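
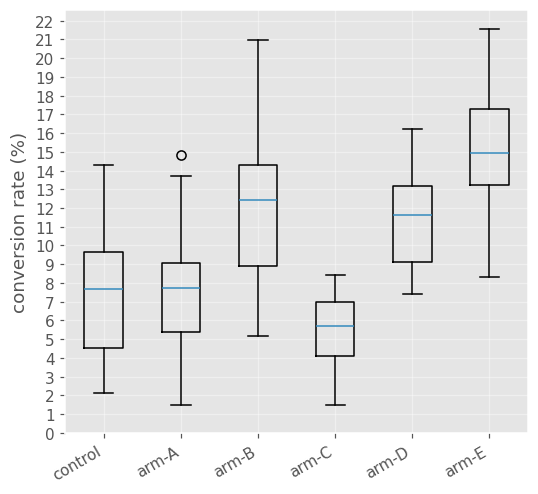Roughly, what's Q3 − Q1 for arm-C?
Q3 ≈ 7, Q1 ≈ 4; IQR ≈ 3.

≈ 3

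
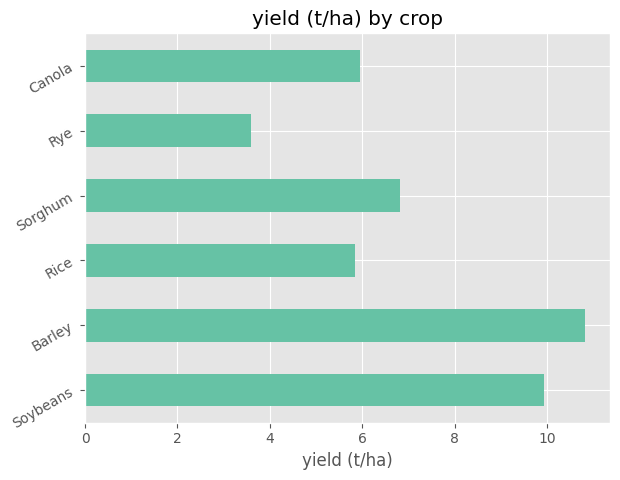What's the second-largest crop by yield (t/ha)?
Top 3: Barley ≈ 11, Soybeans ≈ 10, Sorghum ≈ 7.

Soybeans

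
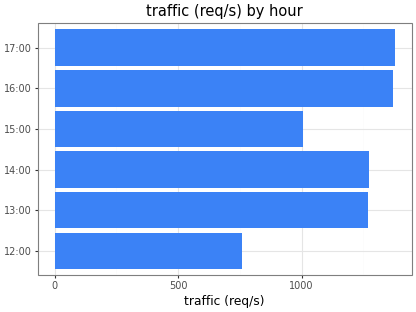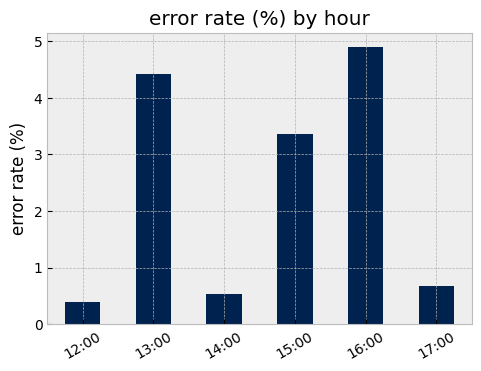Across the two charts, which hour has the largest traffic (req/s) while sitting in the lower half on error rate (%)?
Chart 2 median error rate (%) ≈ 2; below-median hours: 12:00, 14:00, 17:00. Among those, 17:00 has the highest traffic (req/s) (≈ 1400).

17:00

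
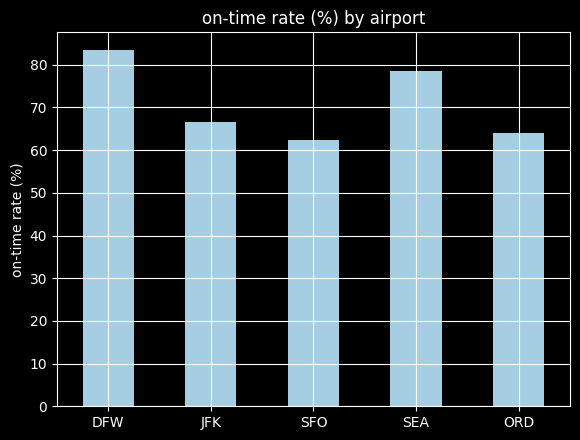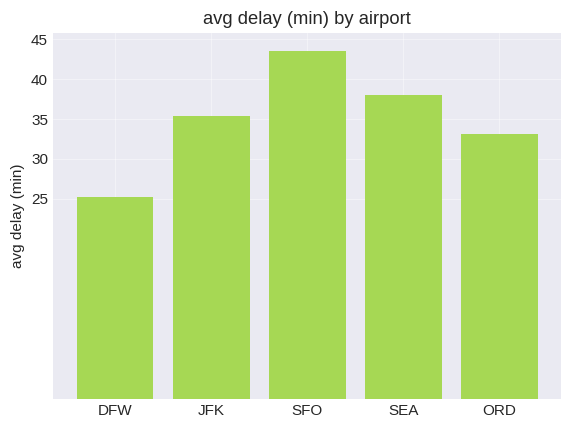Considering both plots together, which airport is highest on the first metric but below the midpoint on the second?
Chart 2 median avg delay (min) ≈ 35; below-median airports: DFW, ORD. Among those, DFW has the highest on-time rate (%) (≈ 80).

DFW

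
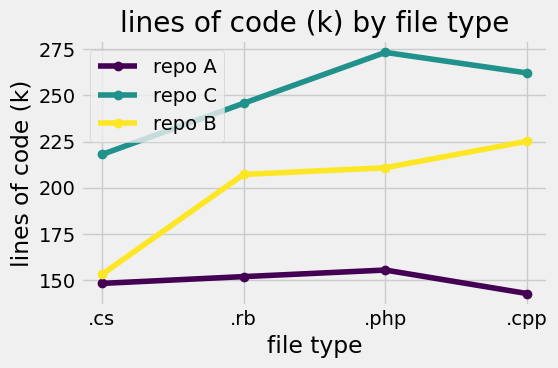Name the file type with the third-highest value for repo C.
.rb

Top 4 for repo C: .php ≈ 280, .cpp ≈ 260, .rb ≈ 240, .cs ≈ 220.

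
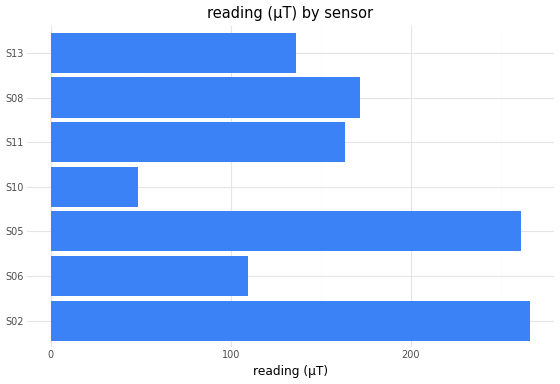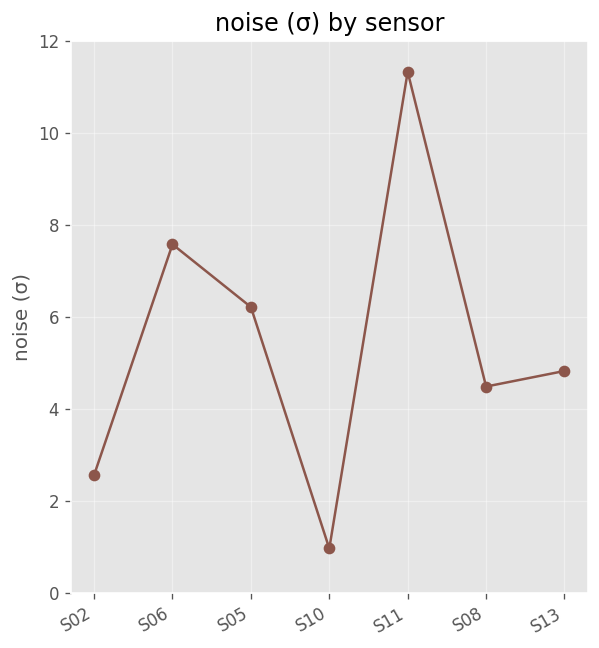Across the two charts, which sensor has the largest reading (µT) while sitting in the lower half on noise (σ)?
Chart 2 median noise (σ) ≈ 4; below-median sensors: S02, S10, S08. Among those, S02 has the highest reading (µT) (≈ 275).

S02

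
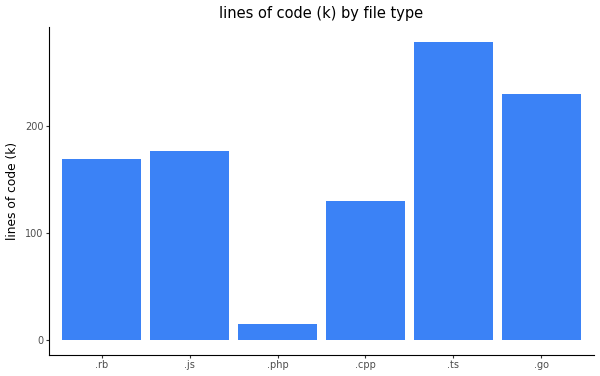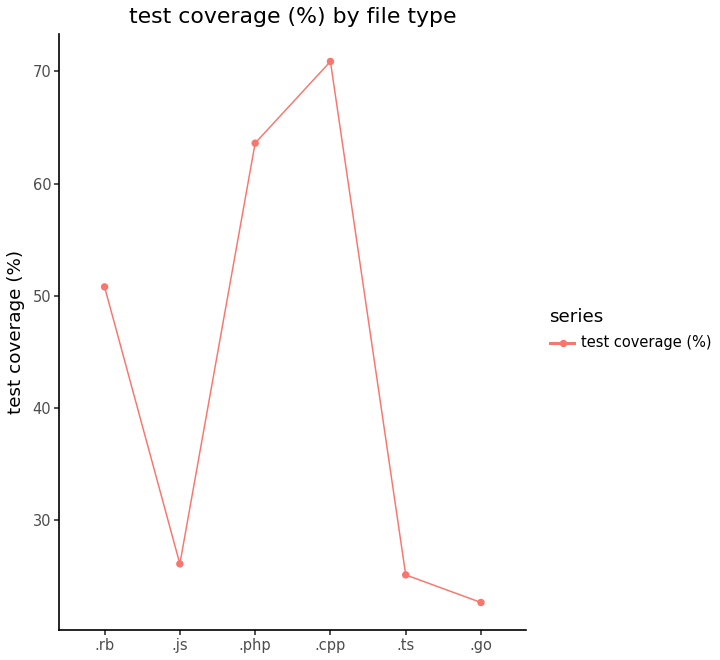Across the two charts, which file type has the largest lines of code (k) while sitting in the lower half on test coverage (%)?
.ts

Chart 2 median test coverage (%) ≈ 40; below-median file types: .js, .ts, .go. Among those, .ts has the highest lines of code (k) (≈ 300).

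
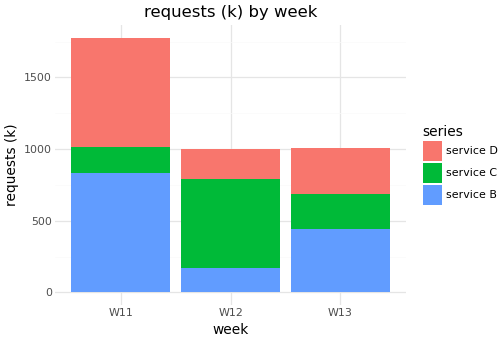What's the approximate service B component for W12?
service B top ≈ 200, bottom ≈ 0; segment ≈ 200.

≈ 200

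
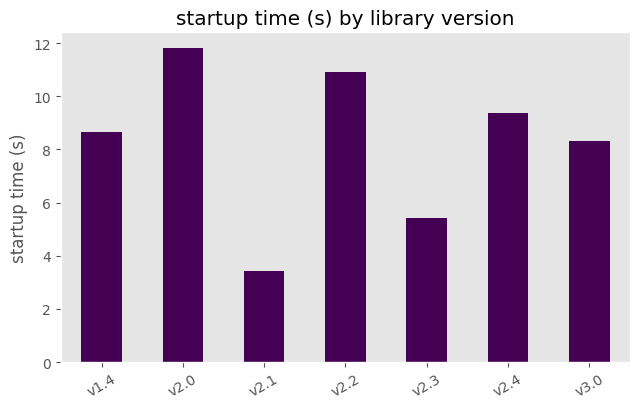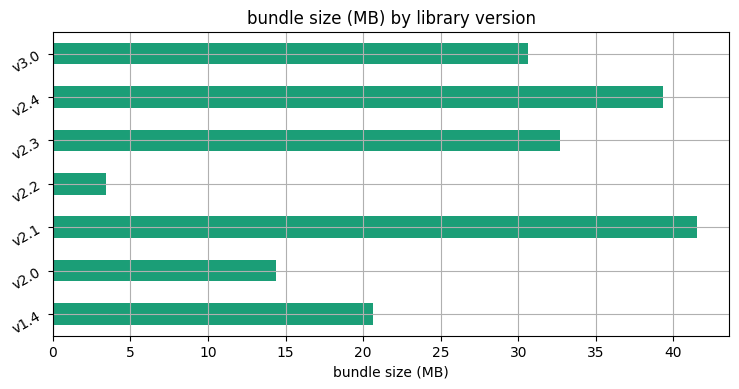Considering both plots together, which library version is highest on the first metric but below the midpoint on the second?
v2.0

Chart 2 median bundle size (MB) ≈ 30; below-median library versions: v1.4, v2.0, v2.2. Among those, v2.0 has the highest startup time (s) (≈ 12).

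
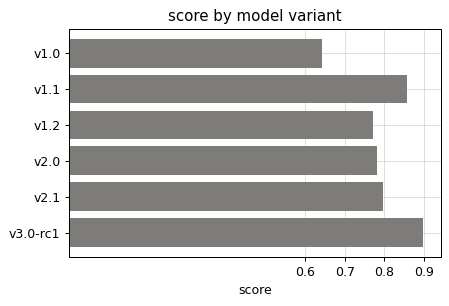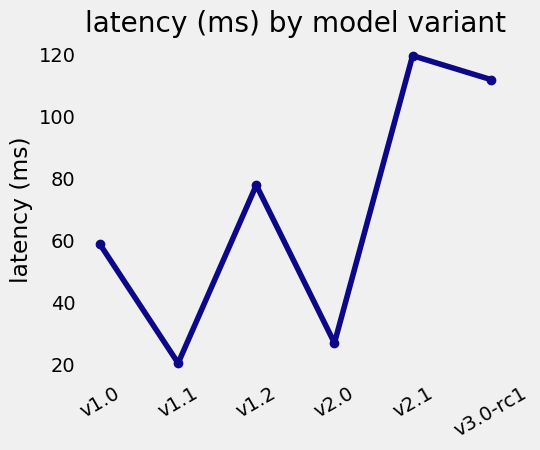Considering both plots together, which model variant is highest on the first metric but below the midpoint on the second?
v1.1

Chart 2 median latency (ms) ≈ 60; below-median model variants: v1.0, v1.1, v2.0. Among those, v1.1 has the highest score (≈ 0.9).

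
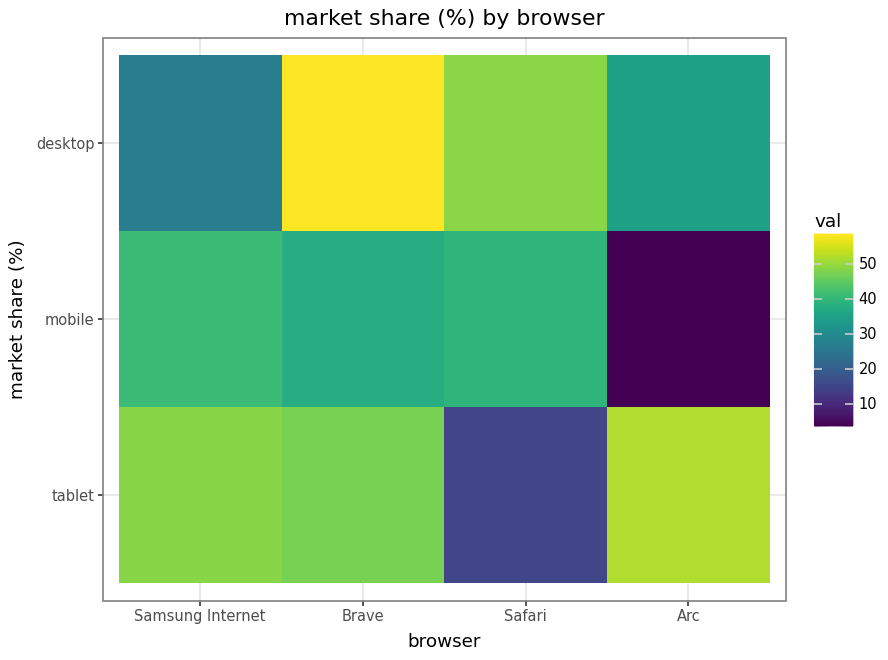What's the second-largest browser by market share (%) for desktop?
Safari

Top 3 for desktop: Brave ≈ 60, Safari ≈ 50, Arc ≈ 35.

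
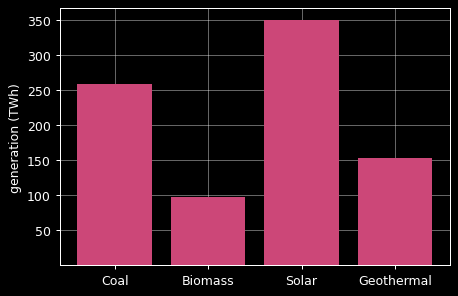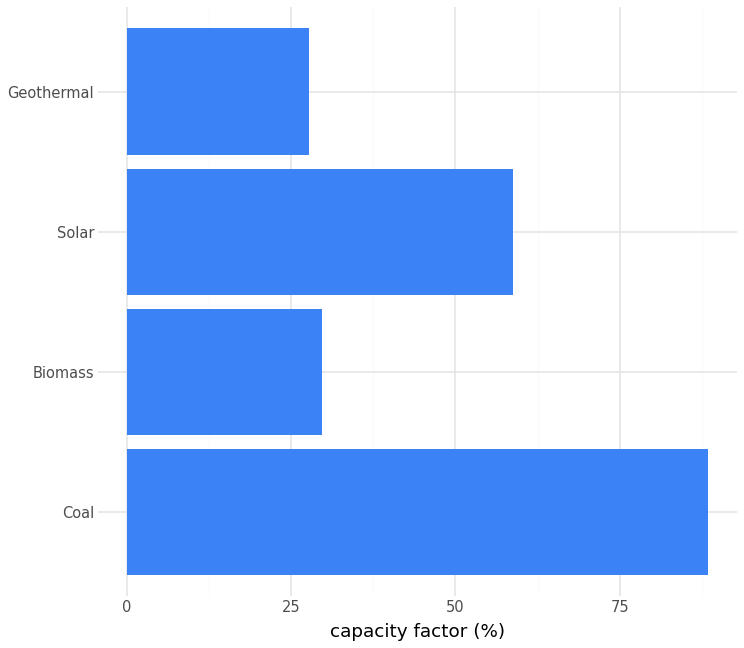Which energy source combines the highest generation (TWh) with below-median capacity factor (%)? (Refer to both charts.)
Geothermal

Chart 2 median capacity factor (%) ≈ 40; below-median energy sources: Biomass, Geothermal. Among those, Geothermal has the highest generation (TWh) (≈ 150).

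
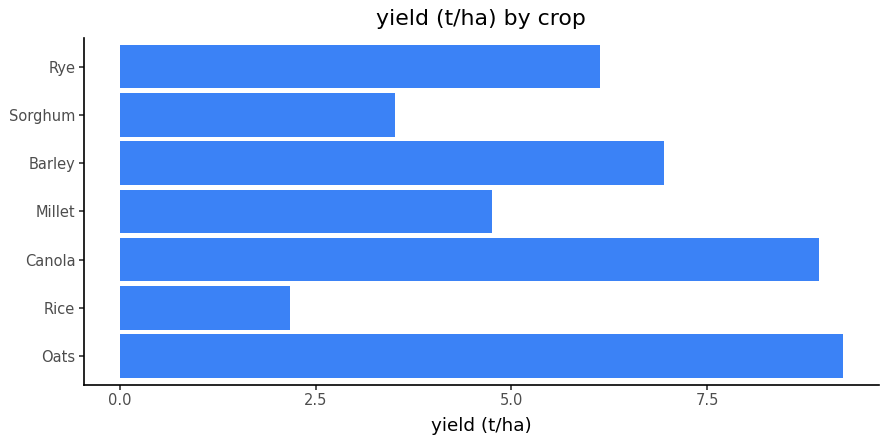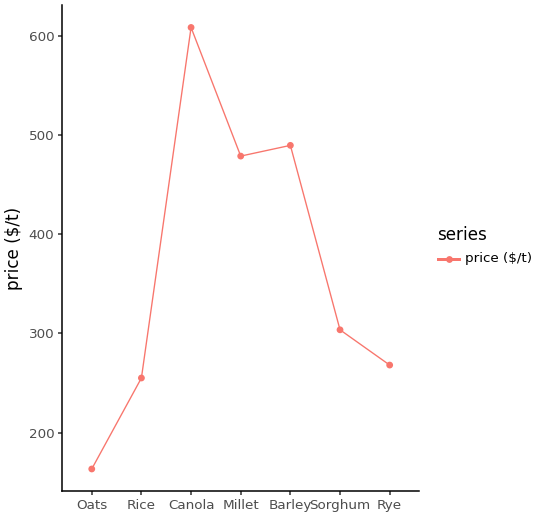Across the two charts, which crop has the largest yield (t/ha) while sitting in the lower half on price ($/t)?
Chart 2 median price ($/t) ≈ 300; below-median crops: Oats, Rice, Rye. Among those, Oats has the highest yield (t/ha) (≈ 9).

Oats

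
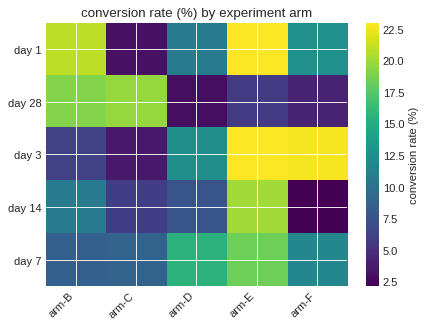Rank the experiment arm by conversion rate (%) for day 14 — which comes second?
arm-B

Top 3 for day 14: arm-E ≈ 20, arm-B ≈ 10, arm-D ≈ 8.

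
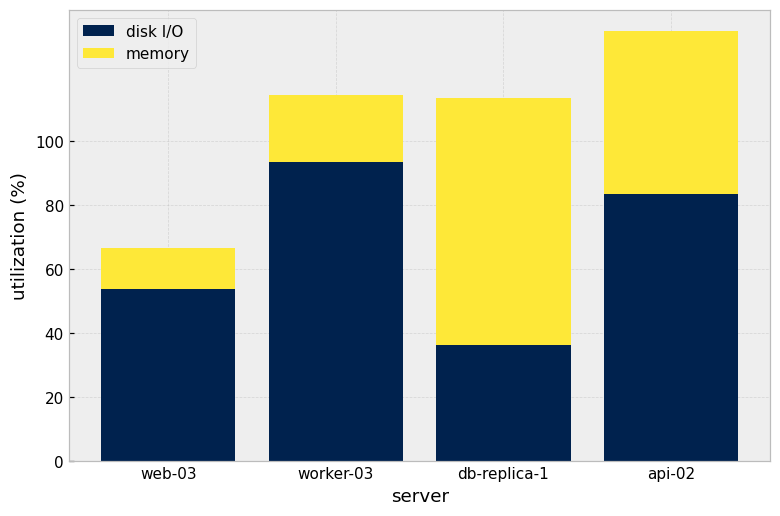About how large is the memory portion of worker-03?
≈ 20

memory top ≈ 120, bottom ≈ 100; segment ≈ 20.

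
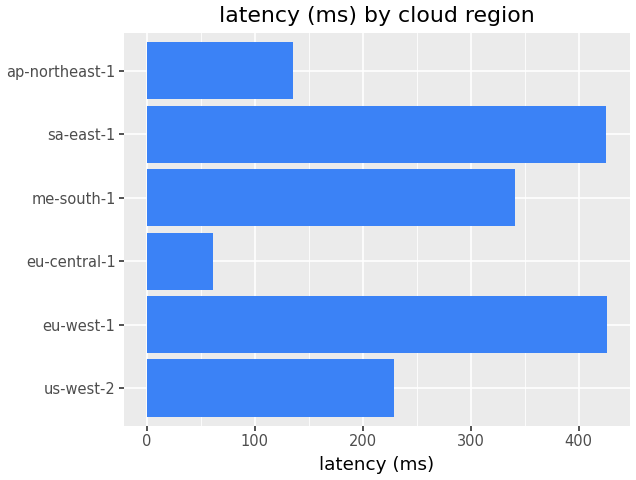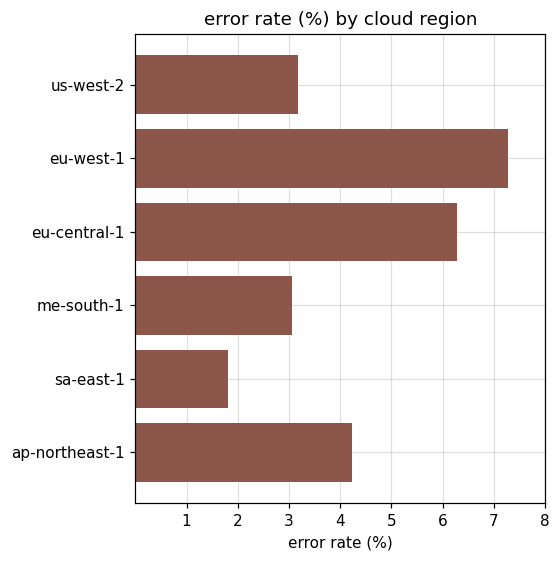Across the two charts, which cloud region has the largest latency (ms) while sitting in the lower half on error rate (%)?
Chart 2 median error rate (%) ≈ 4; below-median cloud regions: us-west-2, me-south-1, sa-east-1. Among those, sa-east-1 has the highest latency (ms) (≈ 400).

sa-east-1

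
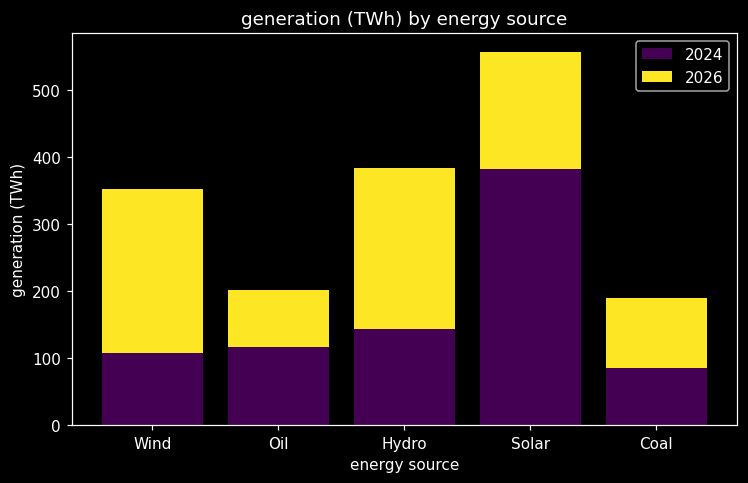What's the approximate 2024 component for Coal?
2024 top ≈ 100, bottom ≈ 0; segment ≈ 100.

≈ 100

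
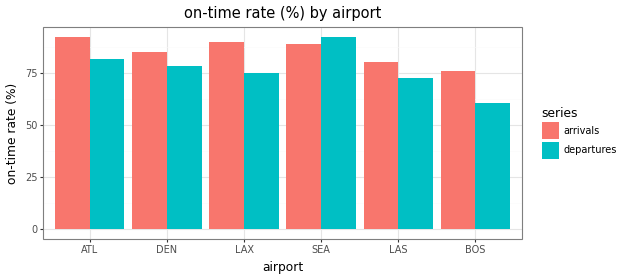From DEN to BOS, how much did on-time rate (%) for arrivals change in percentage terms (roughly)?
DEN ≈ 90, BOS ≈ 80; (80 − 90) / 90 ≈ -11.1%.

≈ -11.1%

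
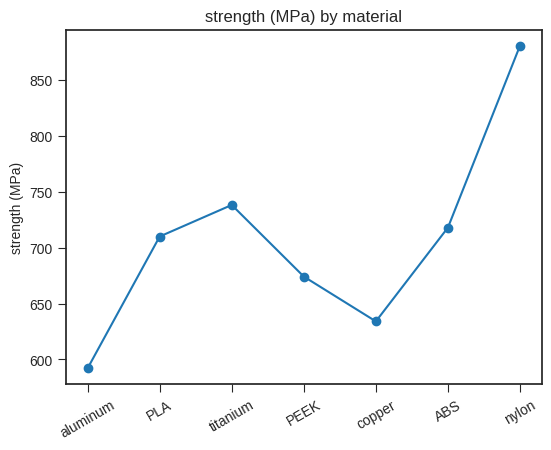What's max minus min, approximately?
Max nylon ≈ 875, min aluminum ≈ 600; range ≈ 275.

≈ 275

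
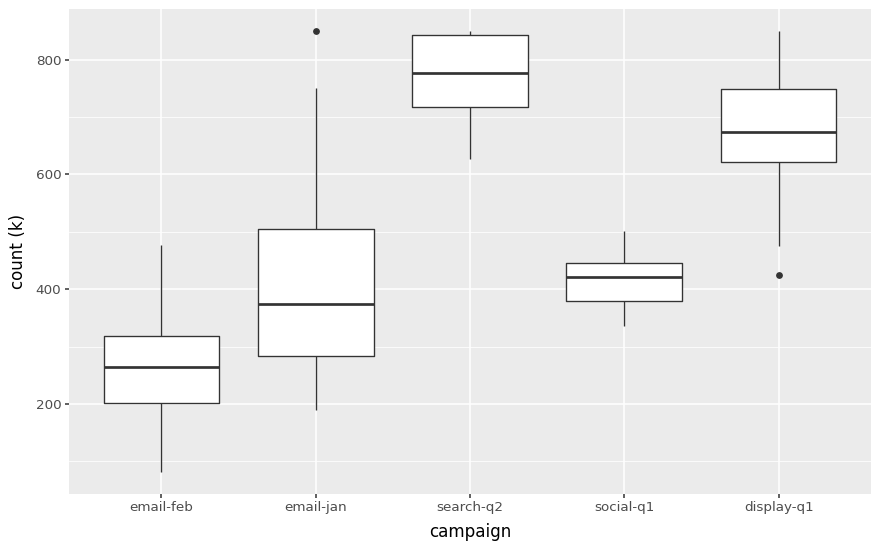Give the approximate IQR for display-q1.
≈ 150

Q3 ≈ 750, Q1 ≈ 600; IQR ≈ 150.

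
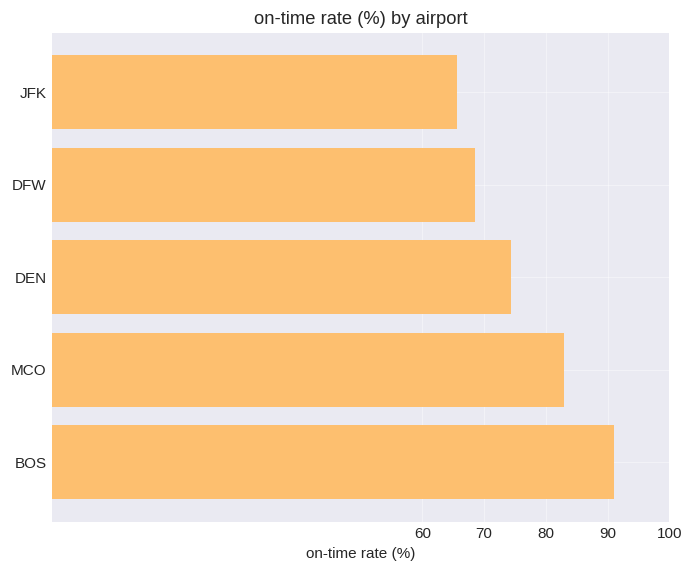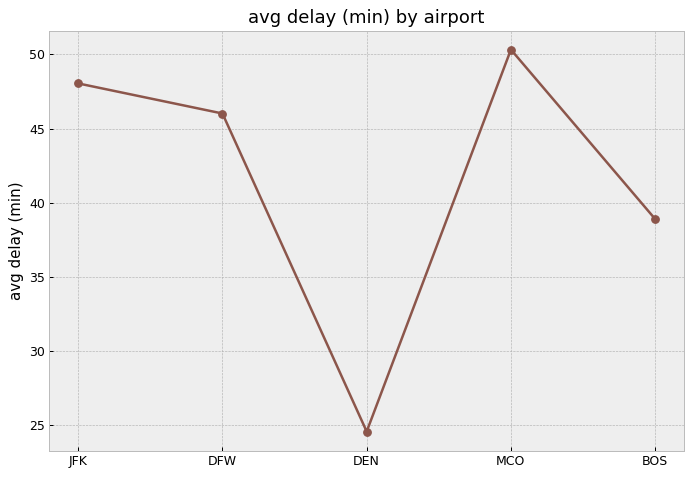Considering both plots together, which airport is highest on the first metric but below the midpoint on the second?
BOS

Chart 2 median avg delay (min) ≈ 45; below-median airports: DEN, BOS. Among those, BOS has the highest on-time rate (%) (≈ 90).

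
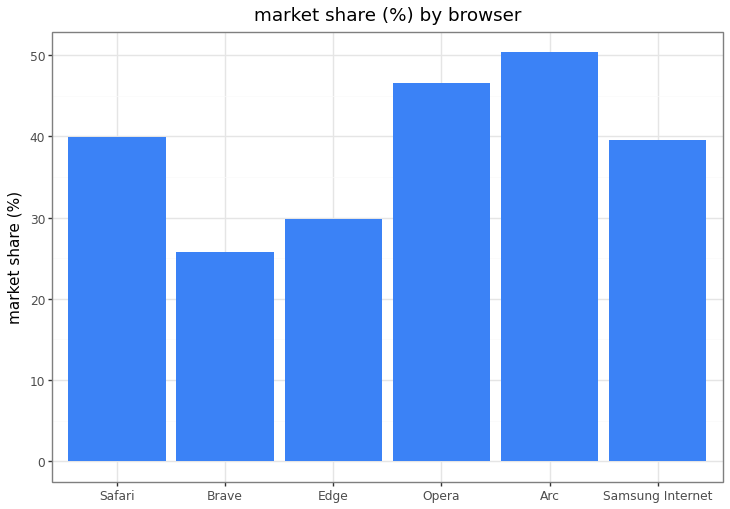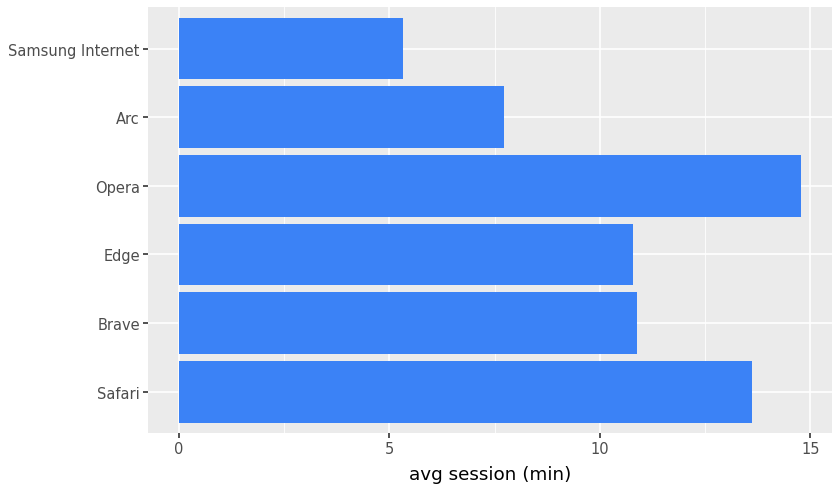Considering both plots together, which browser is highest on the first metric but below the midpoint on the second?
Arc

Chart 2 median avg session (min) ≈ 10; below-median browsers: Edge, Arc, Samsung Internet. Among those, Arc has the highest market share (%) (≈ 50).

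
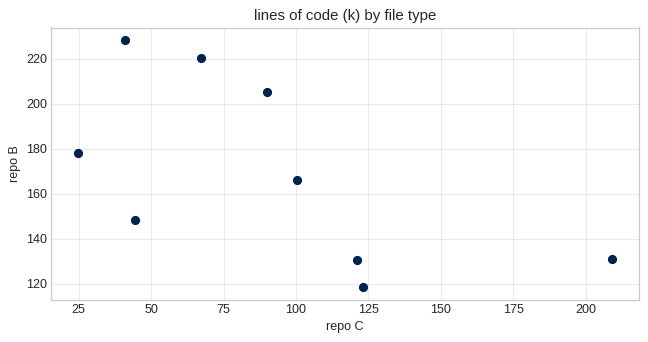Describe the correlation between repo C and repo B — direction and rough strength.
Points are negatively correlated; moderate (|r| ≈ 0.6).

negative, moderate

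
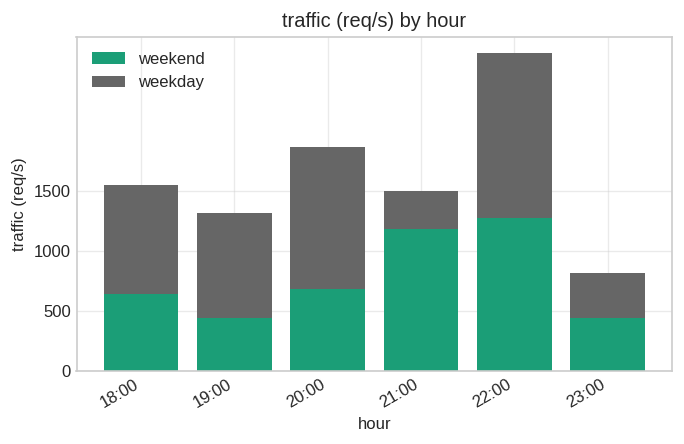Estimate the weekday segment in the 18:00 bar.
≈ 1000

weekday top ≈ 1500, bottom ≈ 500; segment ≈ 1000.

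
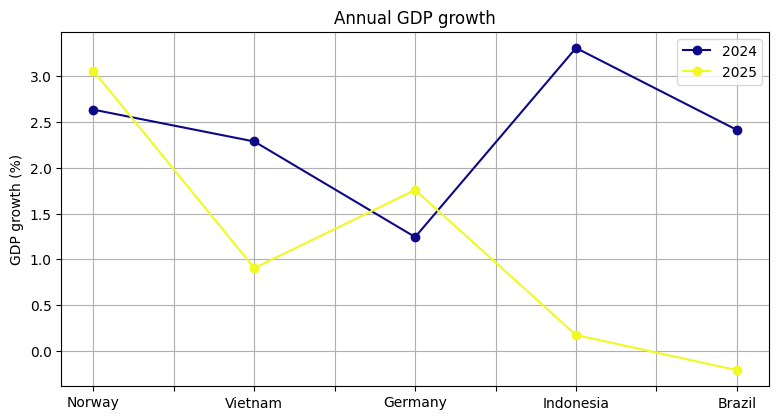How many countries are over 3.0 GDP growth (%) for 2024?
1

Above 3.0: Indonesia.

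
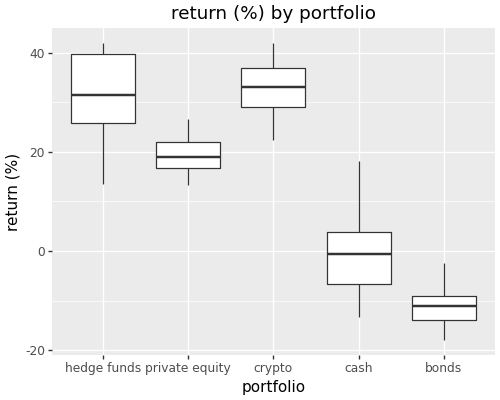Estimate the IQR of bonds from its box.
Q3 ≈ -10, Q1 ≈ -15; IQR ≈ 5.

≈ 5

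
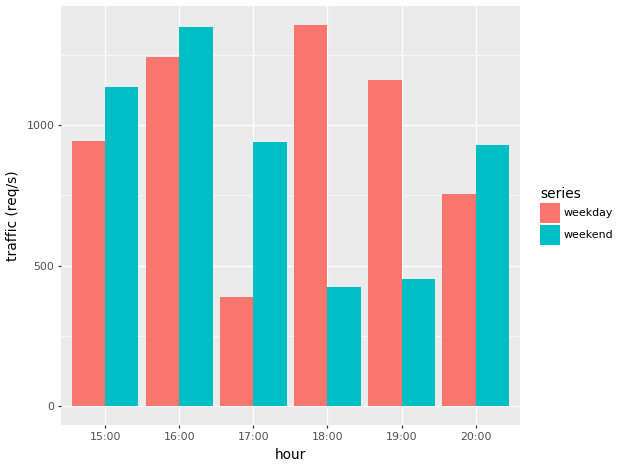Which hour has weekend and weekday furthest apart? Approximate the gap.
18:00: weekend ≈ 400, weekday ≈ 1400 → gap ≈ 1000. Next-largest (19:00) is only ≈ 800.

18:00, ≈ 1000 req/s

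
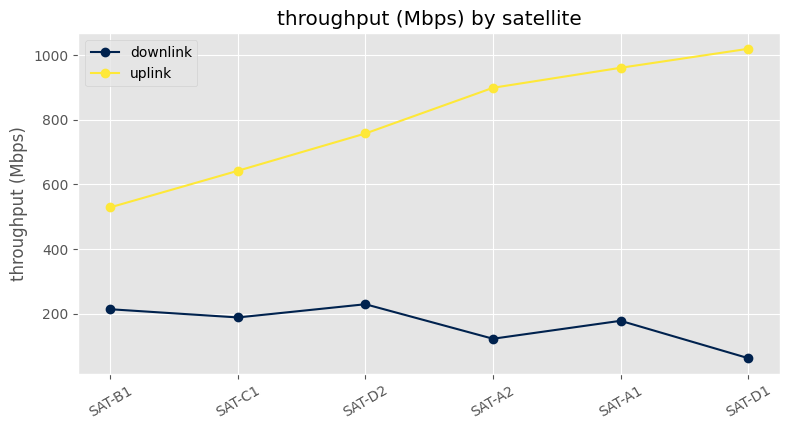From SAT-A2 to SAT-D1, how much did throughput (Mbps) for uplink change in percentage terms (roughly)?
SAT-A2 ≈ 900, SAT-D1 ≈ 1000; (1000 − 900) / 900 ≈ +11.1%.

≈ +11.1%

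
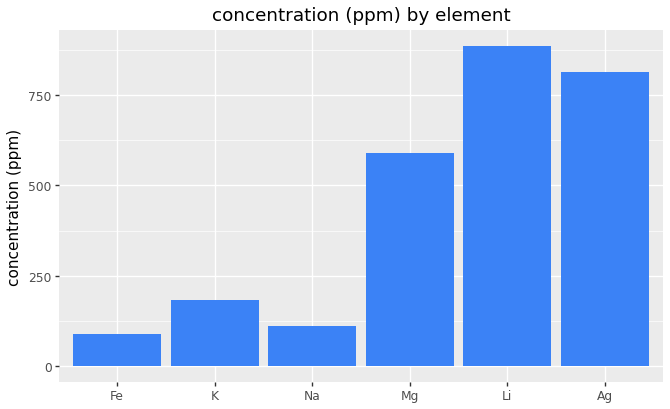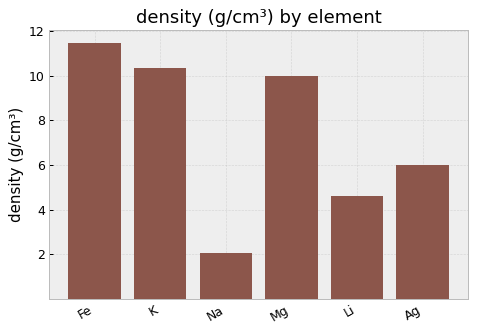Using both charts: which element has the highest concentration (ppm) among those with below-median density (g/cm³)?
Chart 2 median density (g/cm³) ≈ 8; below-median elements: Na, Li, Ag. Among those, Li has the highest concentration (ppm) (≈ 900).

Li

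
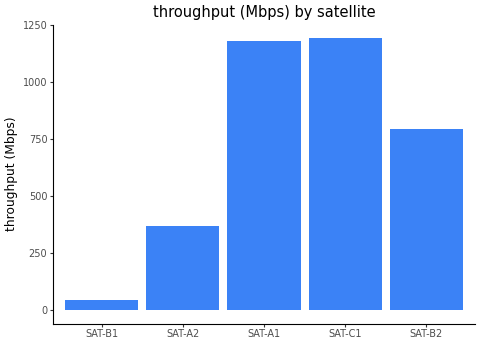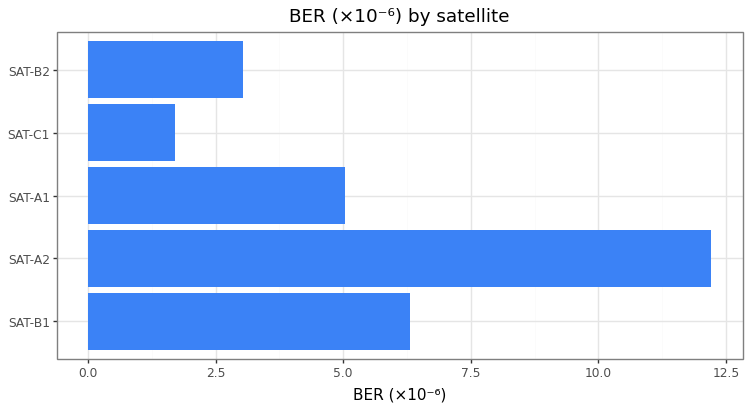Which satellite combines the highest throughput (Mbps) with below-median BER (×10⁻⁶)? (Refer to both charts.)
SAT-C1

Chart 2 median BER (×10⁻⁶) ≈ 6; below-median satellites: SAT-C1, SAT-B2. Among those, SAT-C1 has the highest throughput (Mbps) (≈ 1200).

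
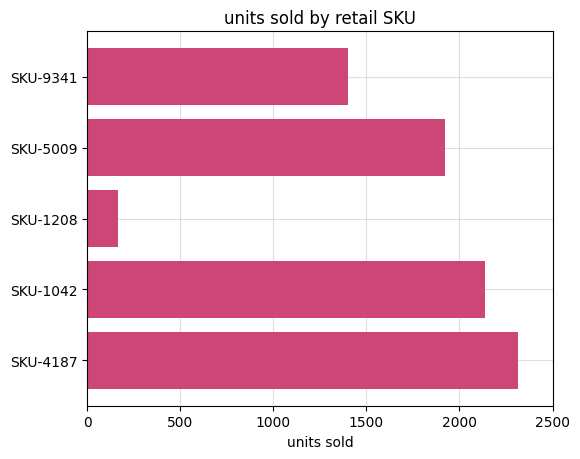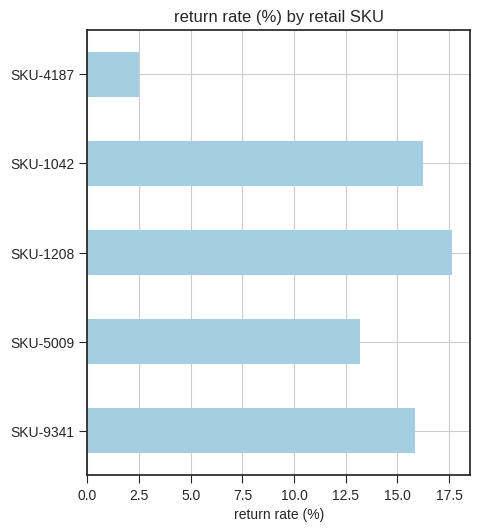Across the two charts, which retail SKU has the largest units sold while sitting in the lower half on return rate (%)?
Chart 2 median return rate (%) ≈ 16; below-median retail SKUs: SKU-5009, SKU-4187. Among those, SKU-4187 has the highest units sold (≈ 2500).

SKU-4187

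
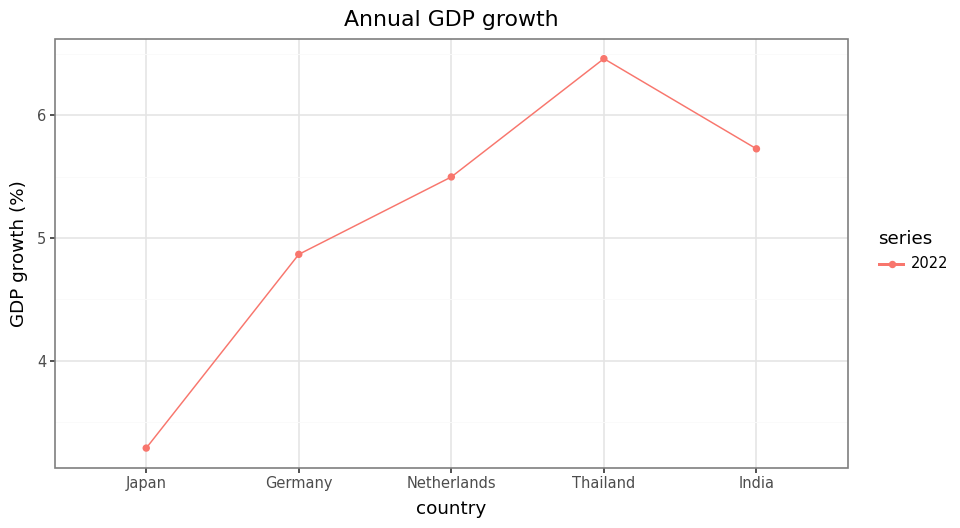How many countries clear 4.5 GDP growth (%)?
4

Above 4.5: Germany, Netherlands, Thailand, India.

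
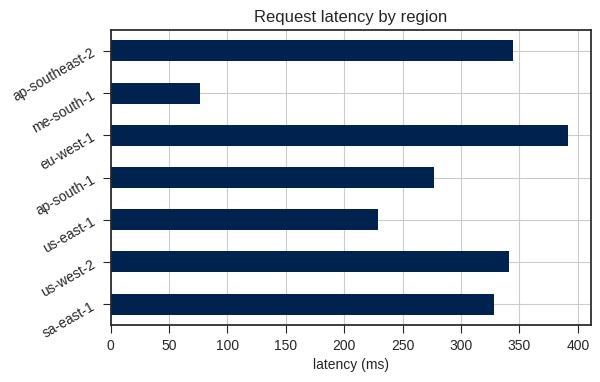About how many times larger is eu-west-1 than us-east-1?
eu-west-1 ≈ 400, us-east-1 ≈ 250; 400/250 ≈ 1.6.

≈ 1.6×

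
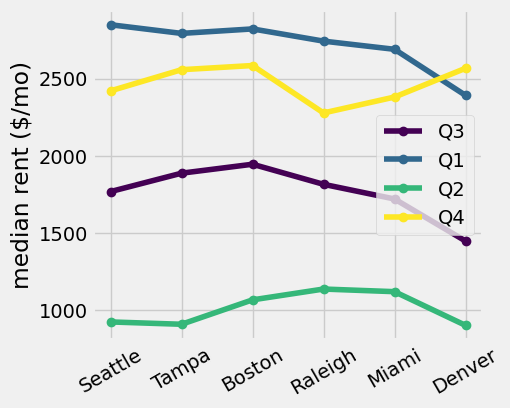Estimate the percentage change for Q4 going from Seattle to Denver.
≈ +8.3%

Seattle ≈ 2400, Denver ≈ 2600; (2600 − 2400) / 2400 ≈ +8.3%.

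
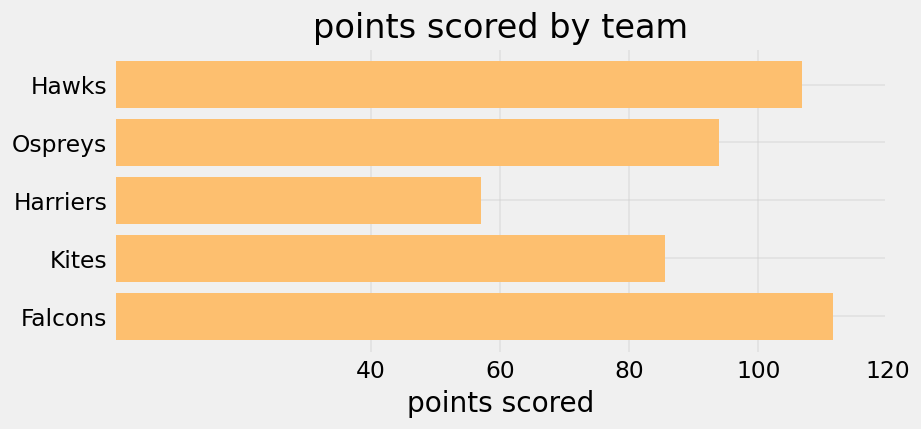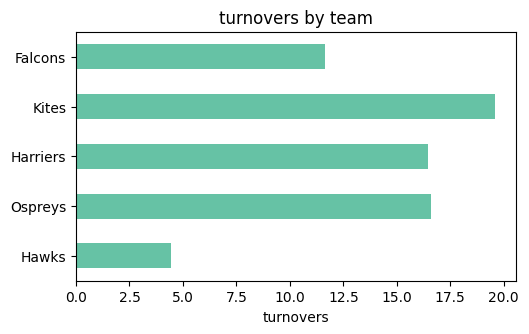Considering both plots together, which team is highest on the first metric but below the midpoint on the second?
Falcons

Chart 2 median turnovers ≈ 16; below-median teams: Hawks, Falcons. Among those, Falcons has the highest points scored (≈ 120).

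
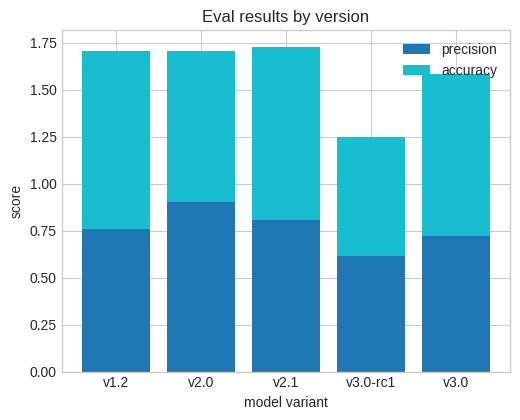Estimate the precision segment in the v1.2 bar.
≈ 0.8

precision top ≈ 0.8, bottom ≈ 0.0; segment ≈ 0.8.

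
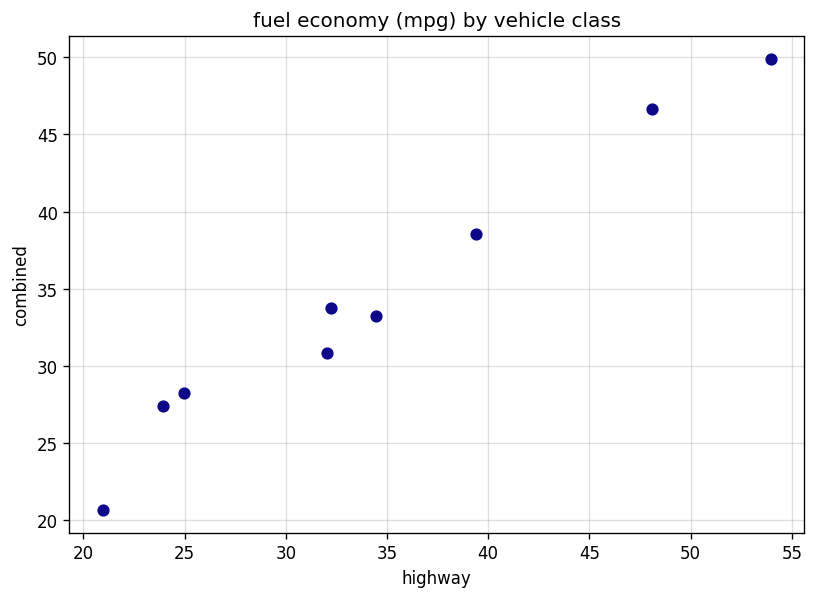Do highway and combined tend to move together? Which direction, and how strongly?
positive, strong

Points are positively correlated; strong (|r| ≈ 1.0).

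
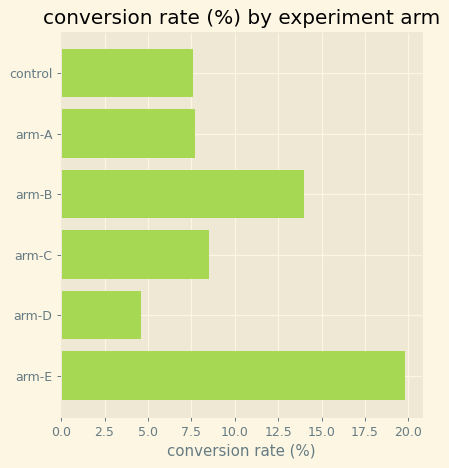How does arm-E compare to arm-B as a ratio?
arm-E ≈ 20, arm-B ≈ 14; 20/14 ≈ 1.43.

≈ 1.43×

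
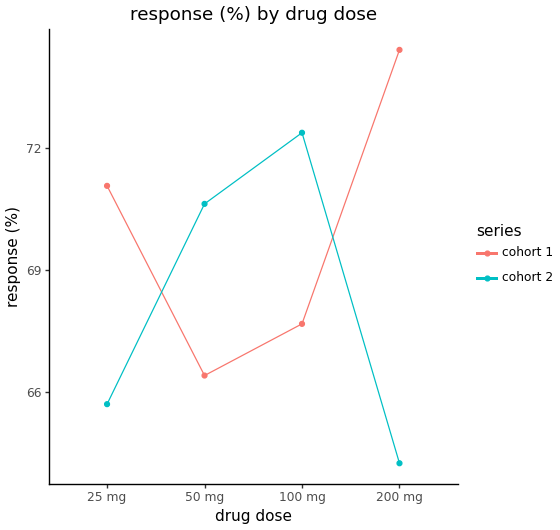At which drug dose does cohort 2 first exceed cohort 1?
50 mg

25 mg: cohort 2 ≈ 66 vs cohort 1 ≈ 71 (not yet); 50 mg: cohort 2 ≈ 71 vs cohort 1 ≈ 66 (first crossover).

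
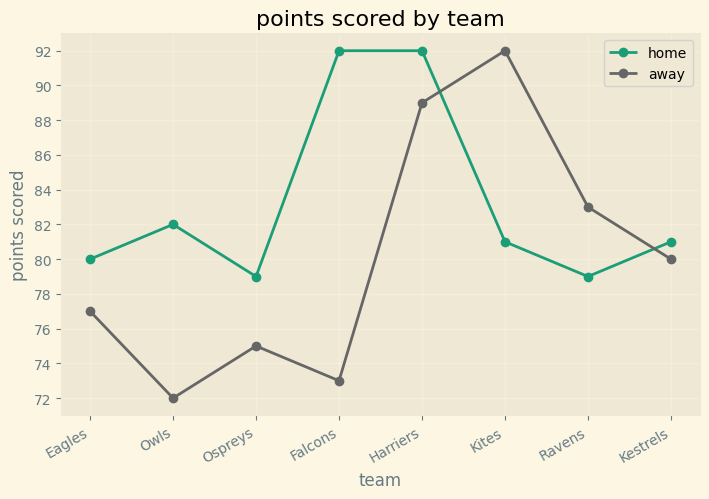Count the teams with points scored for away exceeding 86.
Above 86: Harriers, Kites.

2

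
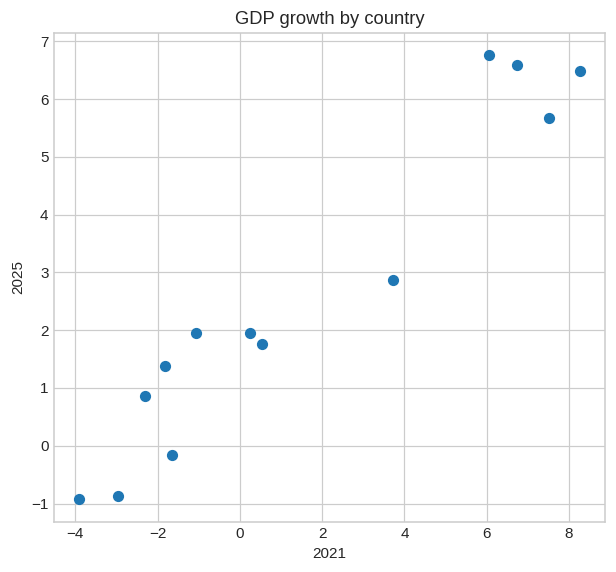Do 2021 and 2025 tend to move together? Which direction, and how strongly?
positive, strong

Points are positively correlated; strong (|r| ≈ 1.0).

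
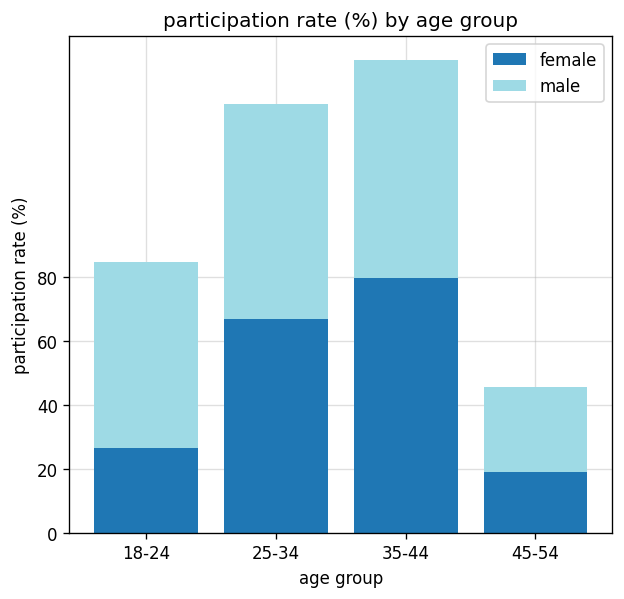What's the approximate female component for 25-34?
female top ≈ 60, bottom ≈ 0; segment ≈ 60.

≈ 60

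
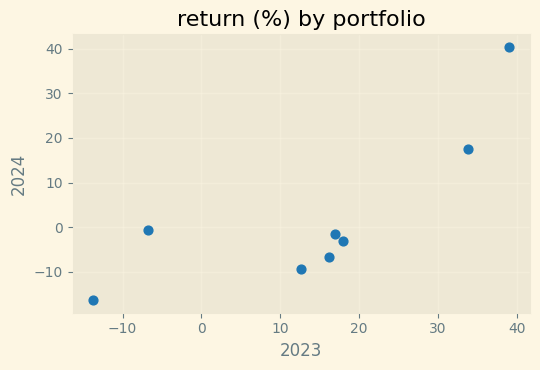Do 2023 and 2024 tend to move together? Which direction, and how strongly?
positive, strong

Points are positively correlated; strong (|r| ≈ 0.8).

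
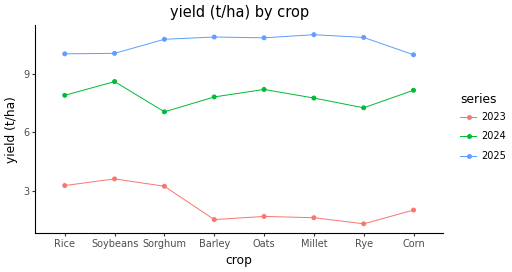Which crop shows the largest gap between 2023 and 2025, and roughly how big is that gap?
Rye: 2023 ≈ 1, 2025 ≈ 11 → gap ≈ 10. Next-largest (Millet) is only ≈ 9.

Rye, ≈ 10 t/ha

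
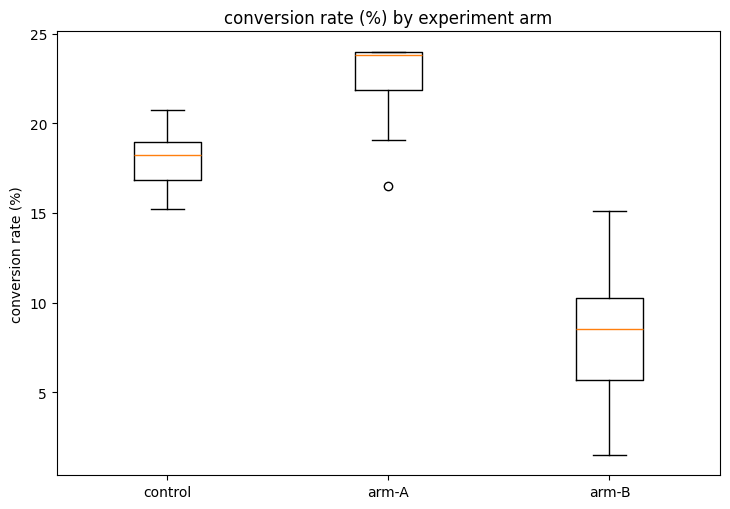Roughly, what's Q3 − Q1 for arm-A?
Q3 ≈ 24, Q1 ≈ 22; IQR ≈ 2.

≈ 2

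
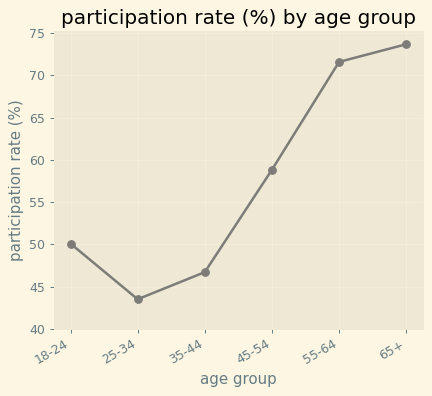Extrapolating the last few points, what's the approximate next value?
Last three: 60, 70, 75 → slope ≈ 7.5/step → next ≈ 82.5.

≈ 82.5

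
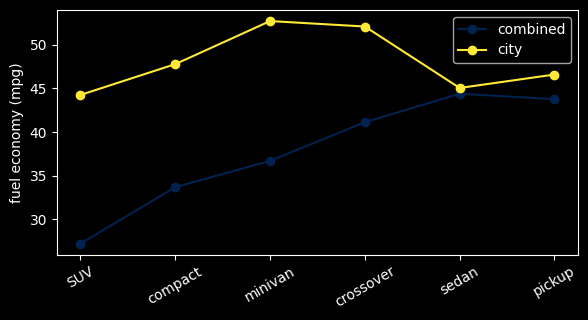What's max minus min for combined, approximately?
Max sedan ≈ 45, min SUV ≈ 25; range ≈ 20.

≈ 20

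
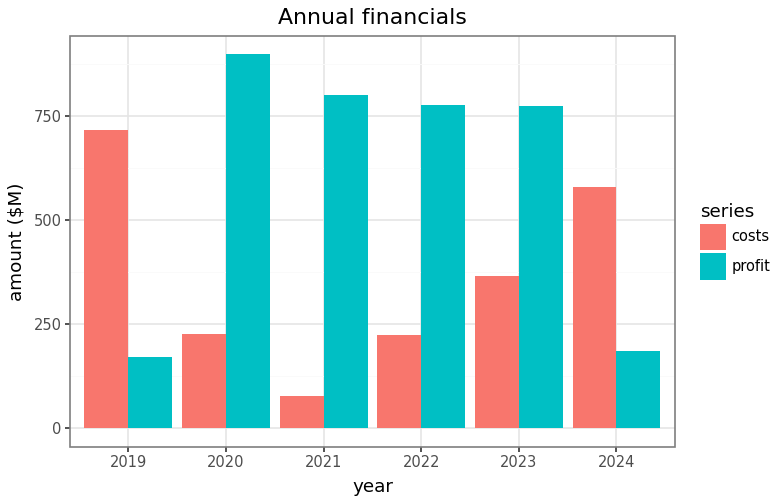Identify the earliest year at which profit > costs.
2019: profit ≈ 200 vs costs ≈ 700 (not yet); 2020: profit ≈ 900 vs costs ≈ 200 (first crossover).

2020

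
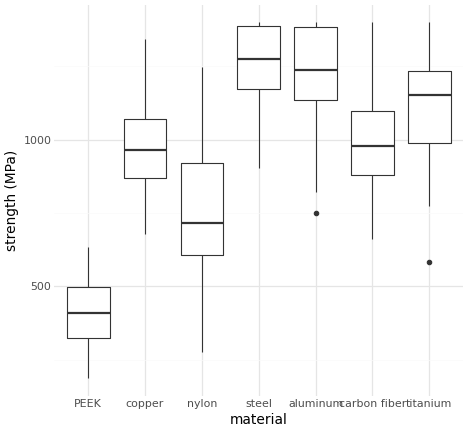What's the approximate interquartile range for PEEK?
Q3 ≈ 500, Q1 ≈ 300; IQR ≈ 200.

≈ 200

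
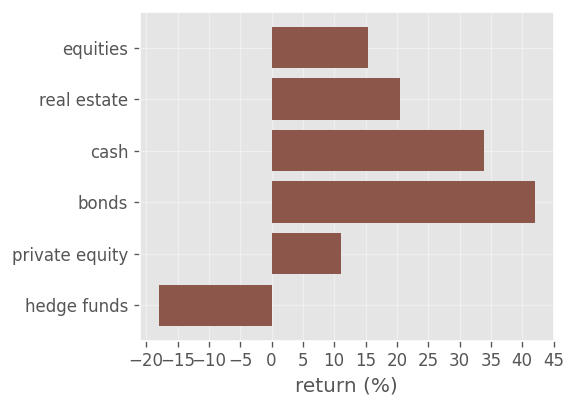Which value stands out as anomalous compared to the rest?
hedge funds ≈ -20; the rest sit between ≈ 10 and ≈ 40.

hedge funds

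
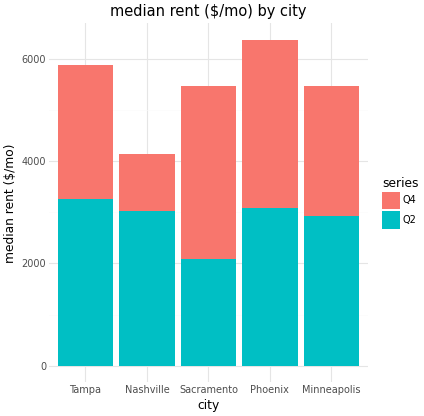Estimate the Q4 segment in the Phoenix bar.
Q4 top ≈ 6000, bottom ≈ 3000; segment ≈ 3000.

≈ 3000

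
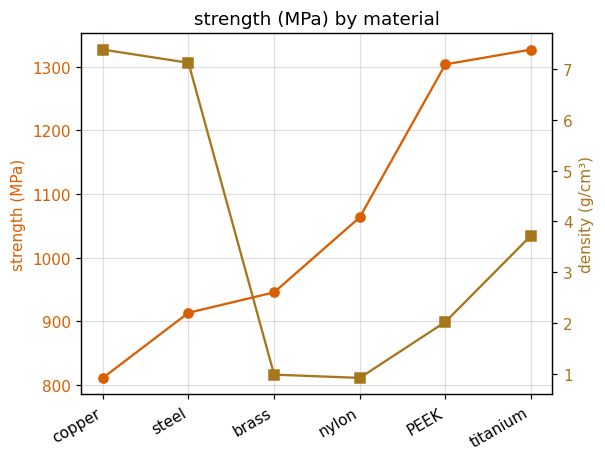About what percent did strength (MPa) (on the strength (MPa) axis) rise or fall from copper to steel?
≈ +12.5%

copper ≈ 800, steel ≈ 900; (900 − 800) / 800 ≈ +12.5%.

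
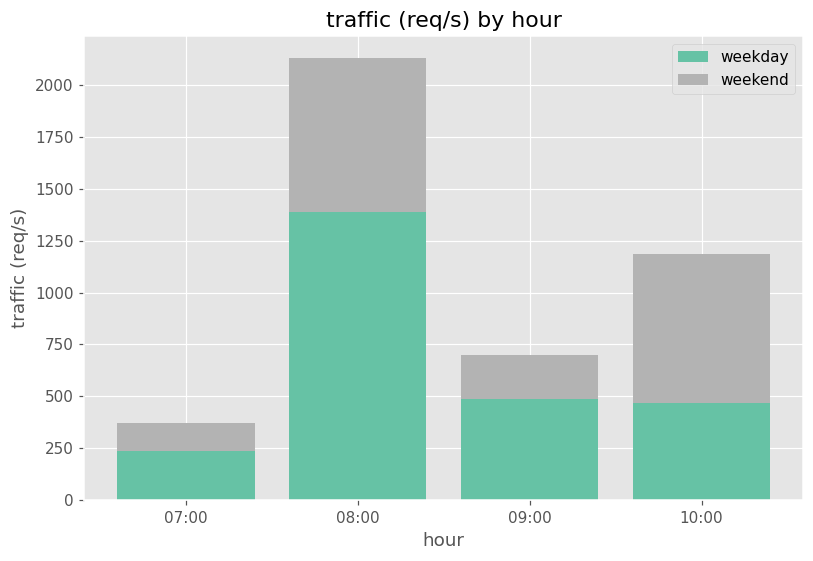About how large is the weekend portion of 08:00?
weekend top ≈ 2200, bottom ≈ 1400; segment ≈ 800.

≈ 800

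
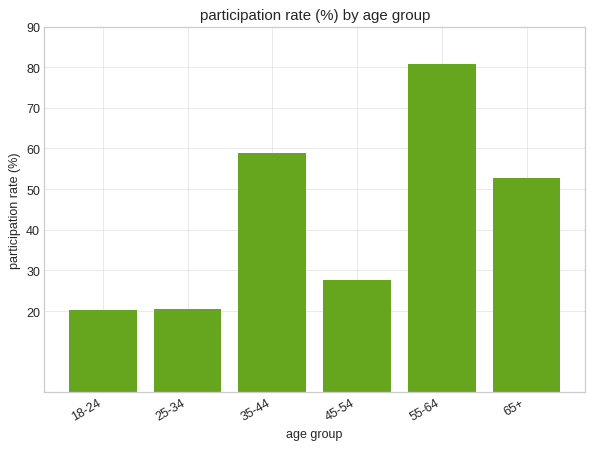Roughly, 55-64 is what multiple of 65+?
55-64 ≈ 80, 65+ ≈ 50; 80/50 ≈ 1.6.

≈ 1.6×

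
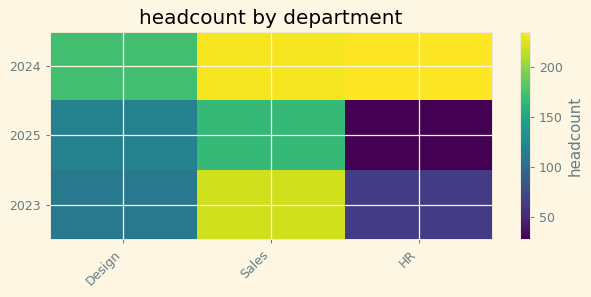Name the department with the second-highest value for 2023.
Top 3 for 2023: Sales ≈ 220, Design ≈ 120, HR ≈ 60.

Design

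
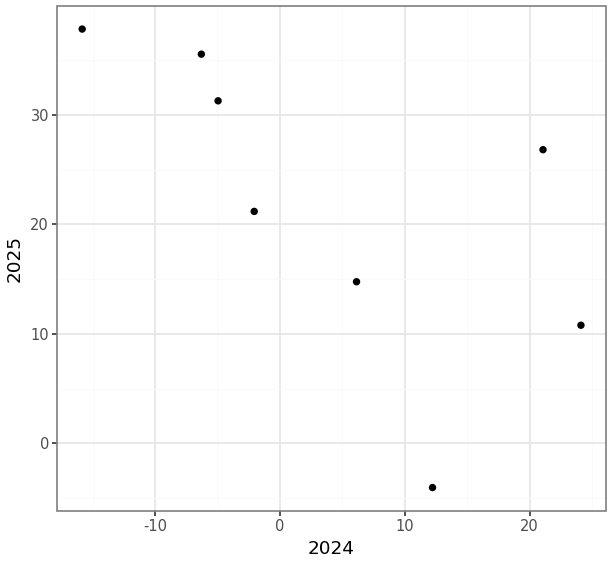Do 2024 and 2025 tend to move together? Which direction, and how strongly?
negative, moderate

Points are negatively correlated; moderate (|r| ≈ 0.6).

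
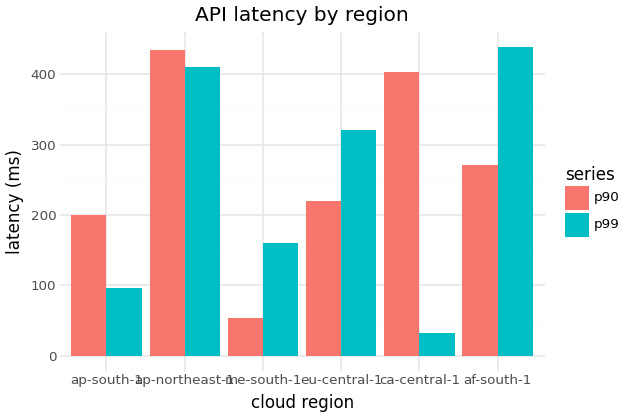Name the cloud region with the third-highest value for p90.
Top 4 for p90: ap-northeast-1 ≈ 450, ca-central-1 ≈ 400, af-south-1 ≈ 250, eu-central-1 ≈ 200.

af-south-1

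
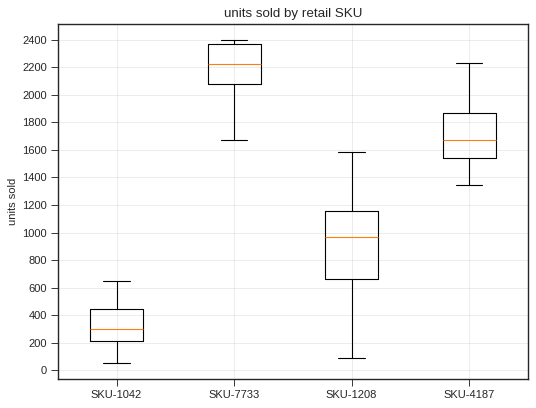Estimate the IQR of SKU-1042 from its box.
≈ 200

Q3 ≈ 400, Q1 ≈ 200; IQR ≈ 200.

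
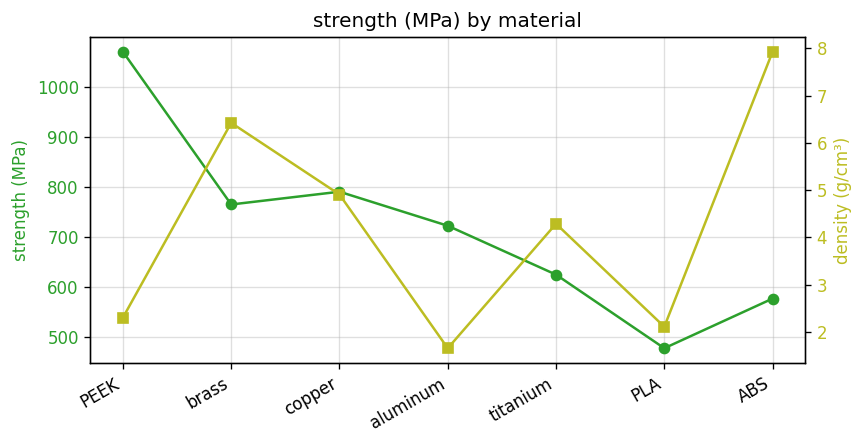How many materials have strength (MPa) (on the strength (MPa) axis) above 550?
6

Above 550: PEEK, brass, copper, aluminum, titanium, ABS.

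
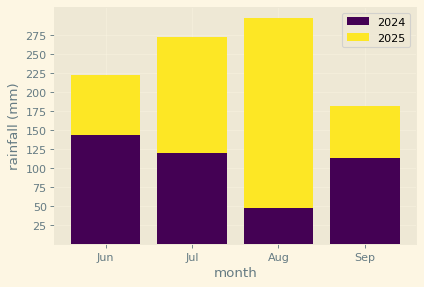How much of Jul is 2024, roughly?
2024 top ≈ 125, bottom ≈ 0; segment ≈ 125.

≈ 125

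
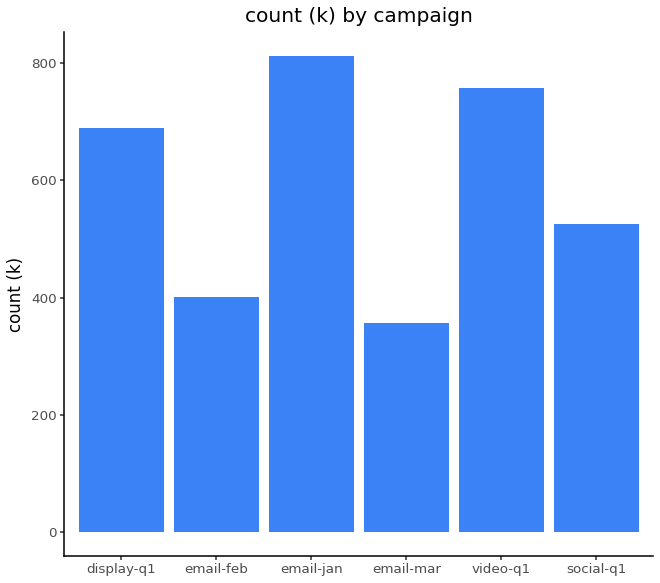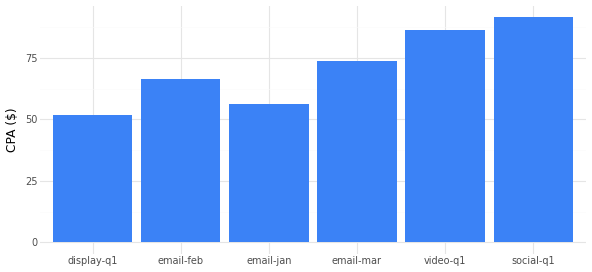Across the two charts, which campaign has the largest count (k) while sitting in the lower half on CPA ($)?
Chart 2 median CPA ($) ≈ 70; below-median campaigns: display-q1, email-feb, email-jan. Among those, email-jan has the highest count (k) (≈ 800).

email-jan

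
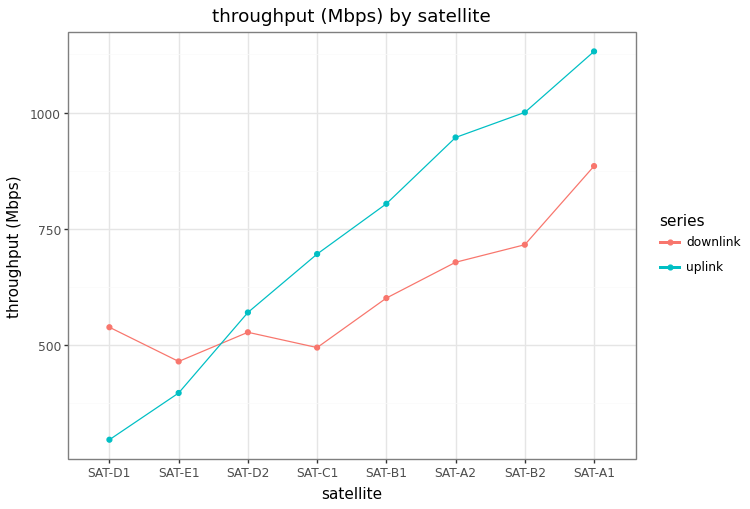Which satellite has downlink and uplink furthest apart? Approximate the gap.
SAT-B2: downlink ≈ 700, uplink ≈ 1000 → gap ≈ 300. Next-largest (SAT-A2) is only ≈ 200.

SAT-B2, ≈ 300 Mbps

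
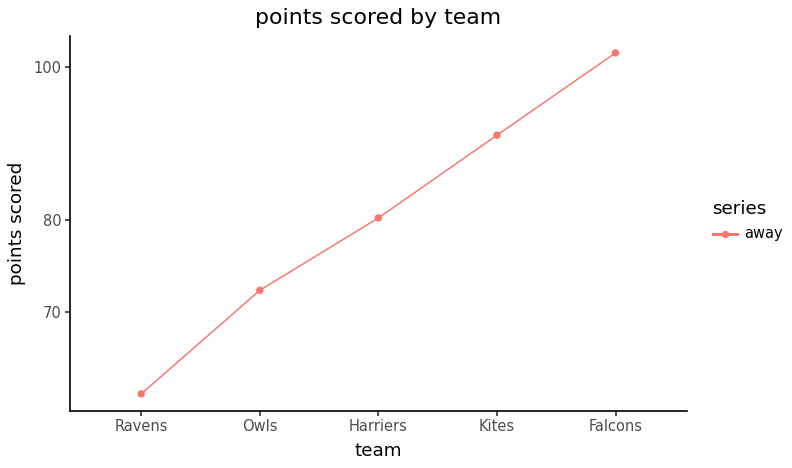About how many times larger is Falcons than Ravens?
≈ 1.67×

Falcons ≈ 100, Ravens ≈ 60; 100/60 ≈ 1.67.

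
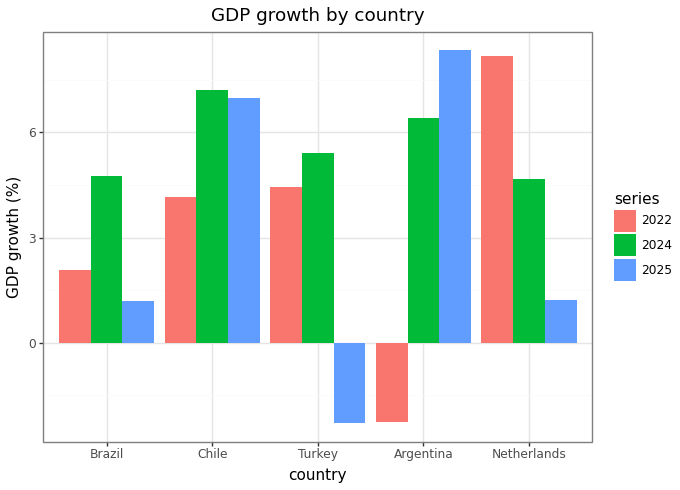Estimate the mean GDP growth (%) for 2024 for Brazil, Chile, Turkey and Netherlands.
≈ 6

(5 + 7 + 5 + 5) / 4 ≈ 6.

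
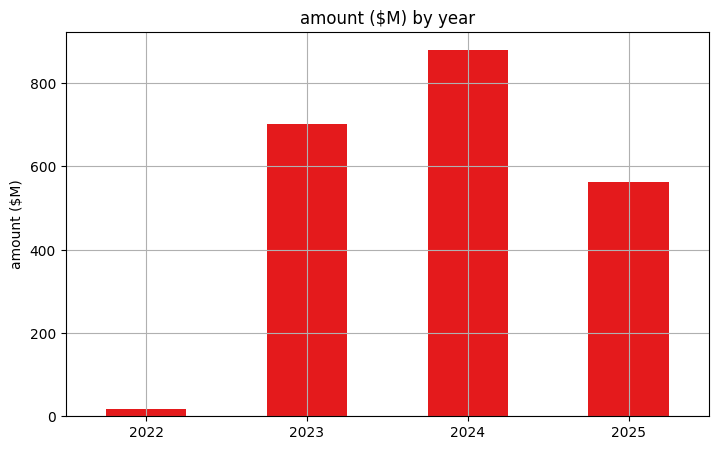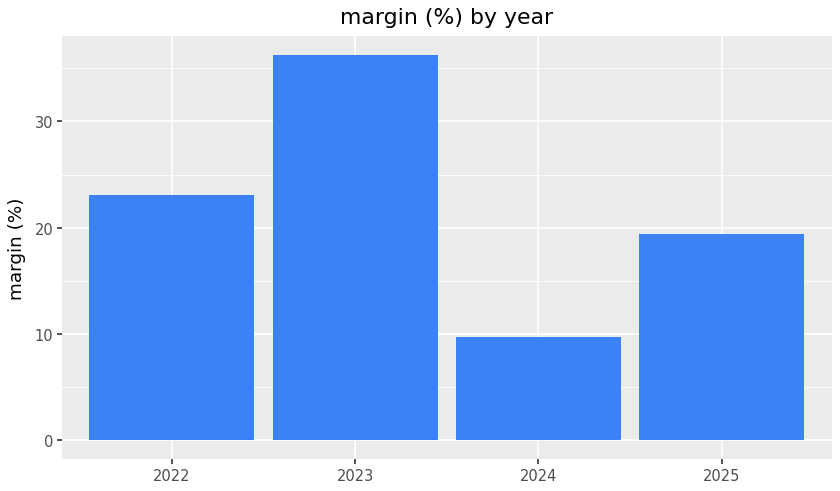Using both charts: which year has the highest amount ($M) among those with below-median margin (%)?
Chart 2 median margin (%) ≈ 20; below-median years: 2024, 2025. Among those, 2024 has the highest amount ($M) (≈ 900).

2024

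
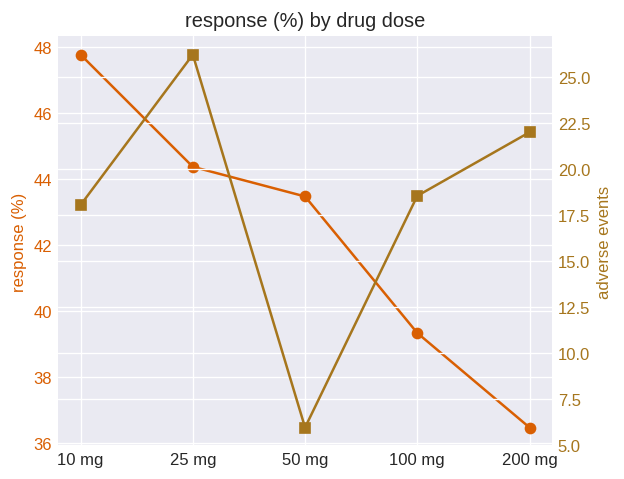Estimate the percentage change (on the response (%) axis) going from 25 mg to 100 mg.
≈ -11.4%

25 mg ≈ 44, 100 mg ≈ 39; (39 − 44) / 44 ≈ -11.4%.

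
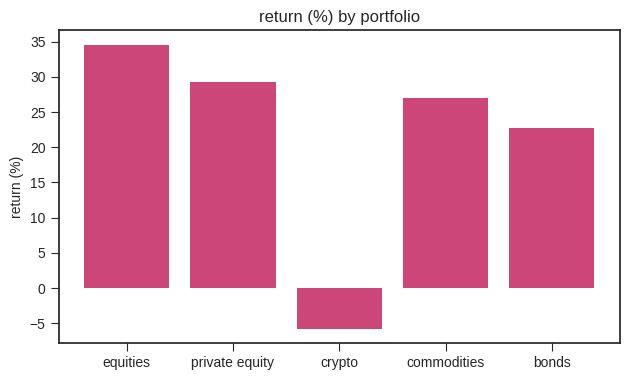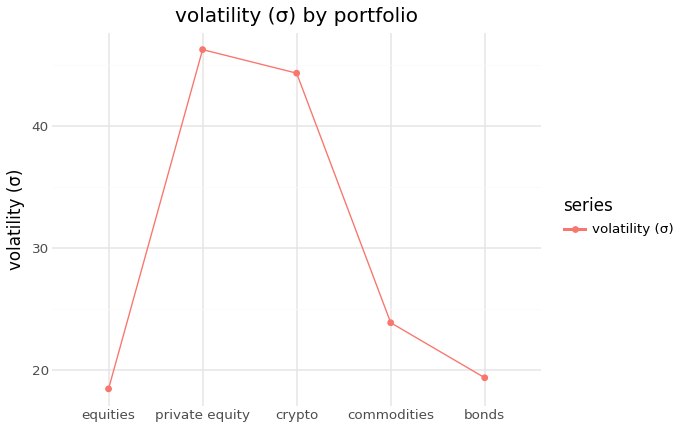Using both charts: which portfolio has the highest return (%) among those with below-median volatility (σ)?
equities

Chart 2 median volatility (σ) ≈ 25; below-median portfolios: equities, bonds. Among those, equities has the highest return (%) (≈ 35).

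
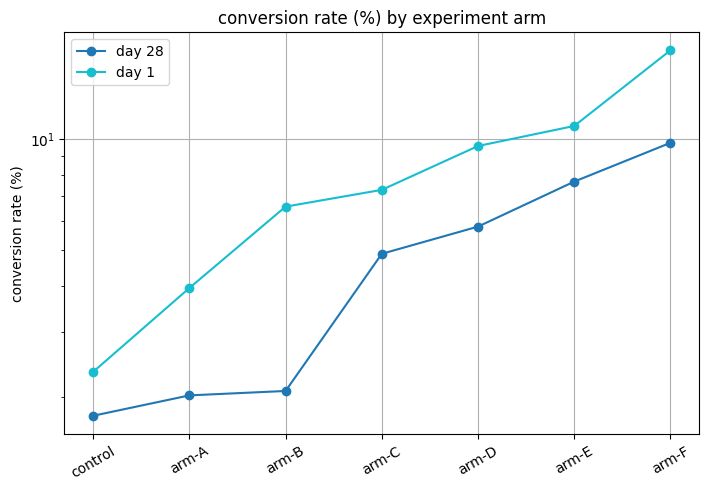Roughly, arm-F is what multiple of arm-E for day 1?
arm-F ≈ 18, arm-E ≈ 10; 18/10 ≈ 1.8.

≈ 1.8×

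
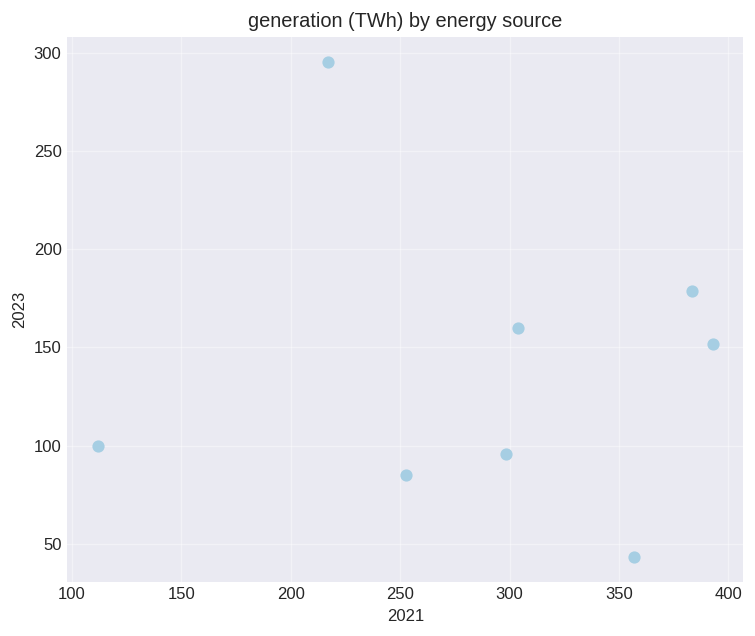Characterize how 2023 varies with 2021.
no clear correlation

Points are roughly uncorrelated; weak (|r| ≈ 0.1).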